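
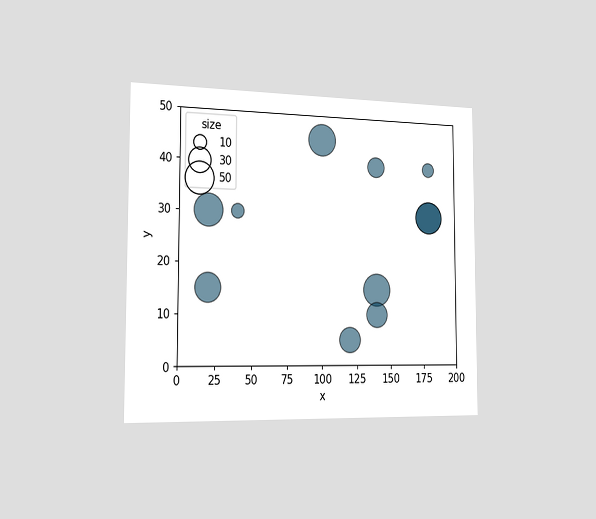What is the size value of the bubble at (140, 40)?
20

The chart is viewed slightly from the left. Matching the bubble at (140, 40) against the size legend gives 20.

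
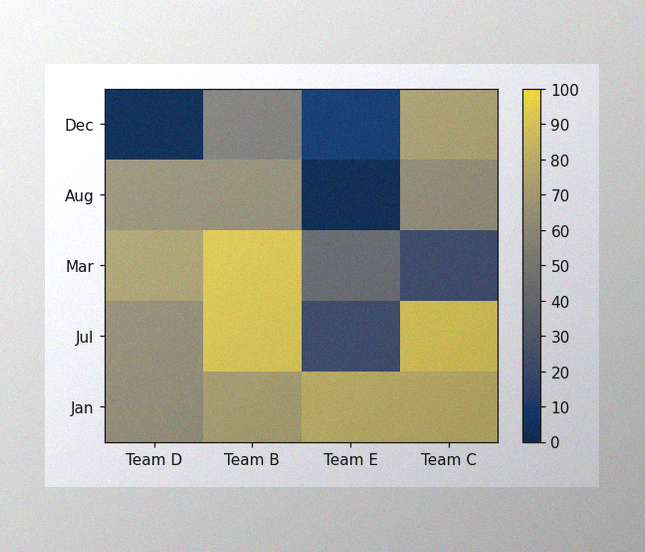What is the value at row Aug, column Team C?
60

The image has some photo noise and uneven lighting. Matching cell (Aug, Team C) against the colorbar gives 60.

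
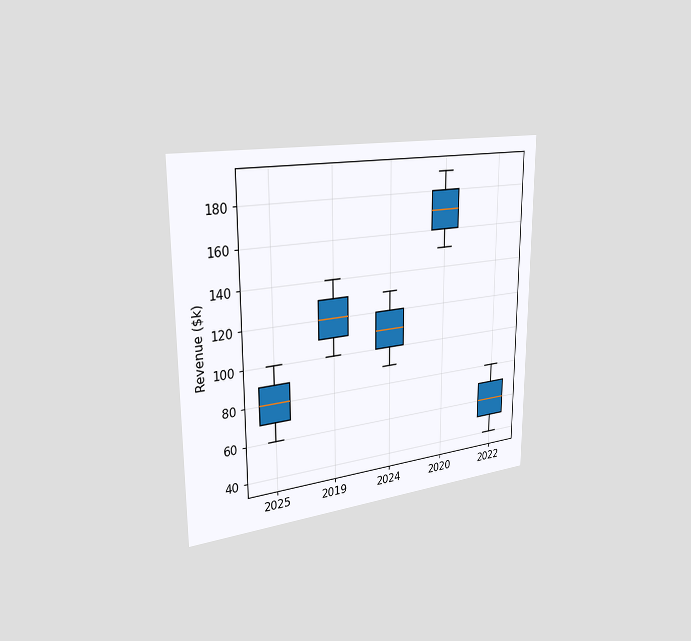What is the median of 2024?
The chart is viewed slightly from the left. The median line in the 2024 box sits at $110k.

$110k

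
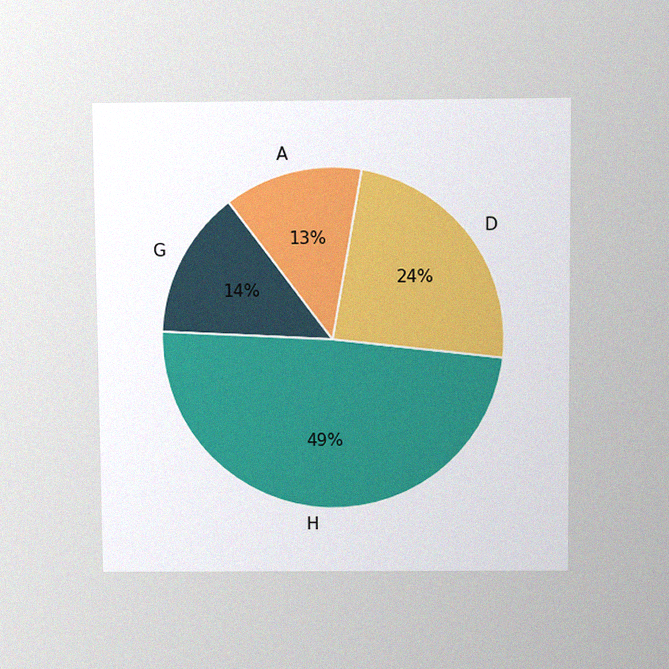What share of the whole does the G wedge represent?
The chart is viewed at a slight angle, with some photo noise. The G slice takes up 14% of the pie.

14%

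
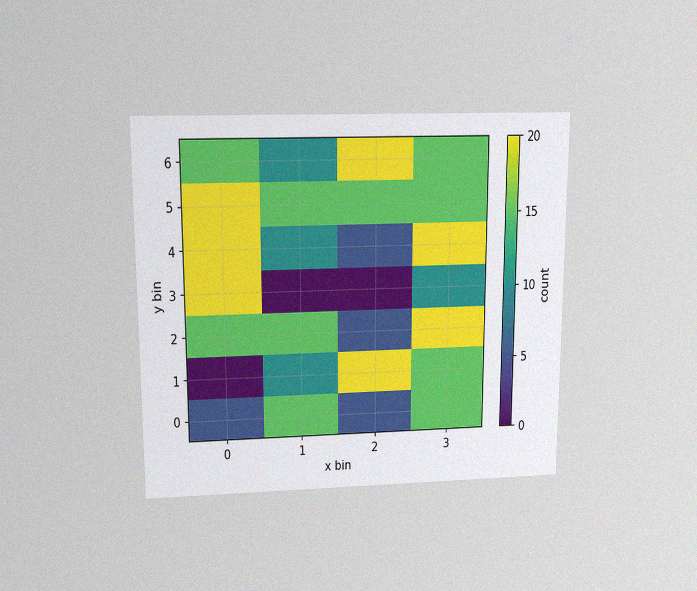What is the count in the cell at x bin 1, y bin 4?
The chart is viewed slightly from above, with some photo noise. Matching the cell (1, 4) against the colorbar gives 10.

10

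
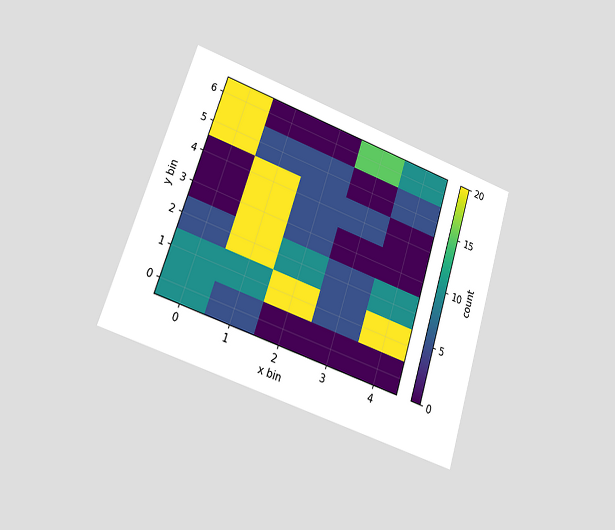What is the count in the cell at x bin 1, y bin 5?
The chart is tilted about 18° clockwise and viewed at a slight angle. Matching the cell (1, 5) against the colorbar gives 5.

5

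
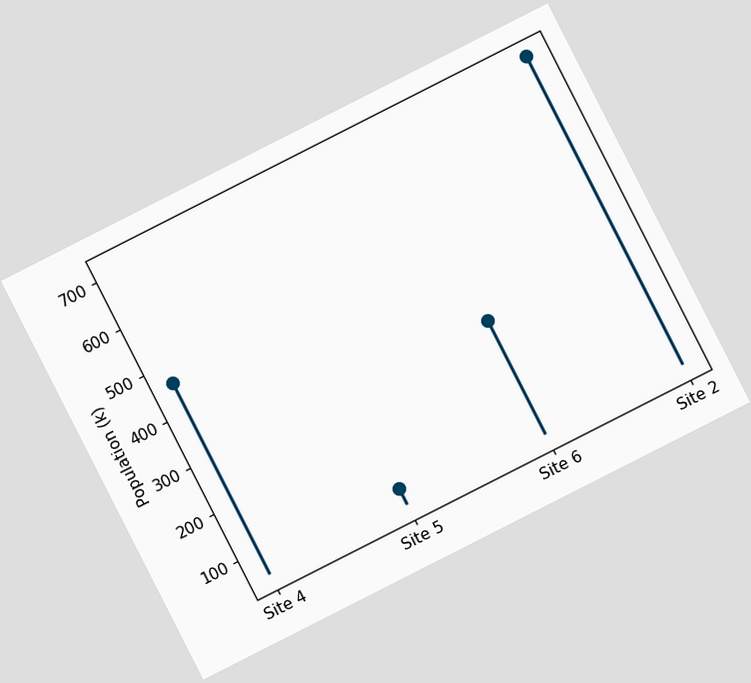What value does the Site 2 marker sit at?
The chart is tilted about 27° counter-clockwise. The Site 2 marker sits at 714k.

714k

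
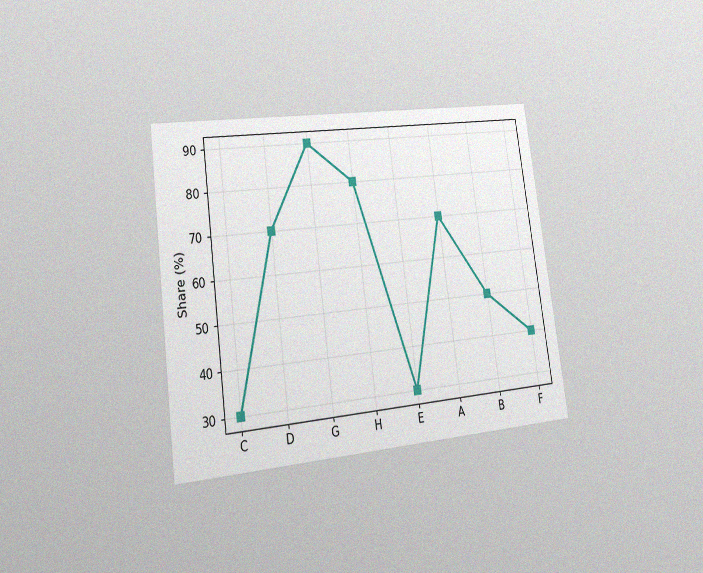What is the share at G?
90%

The chart is tilted about 8° counter-clockwise and viewed slightly from the left, with some photo noise. At G, the line is at 90%.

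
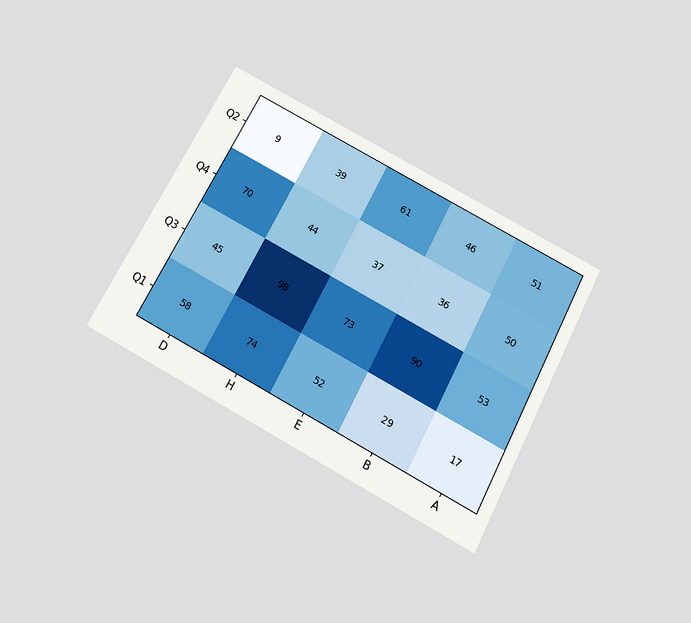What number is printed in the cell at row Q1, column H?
The chart is tilted about 28° clockwise and viewed slightly from below. The (Q1, H) cell reads 74.

74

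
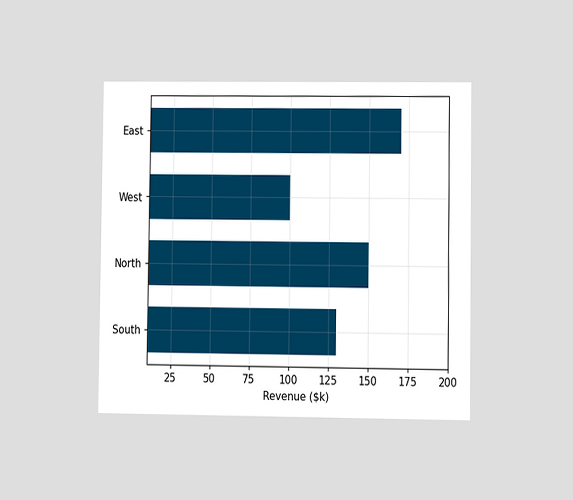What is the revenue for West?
The chart is viewed at a slight angle. Reading along the chart's x-axis, the West bar reaches $100k.

$100k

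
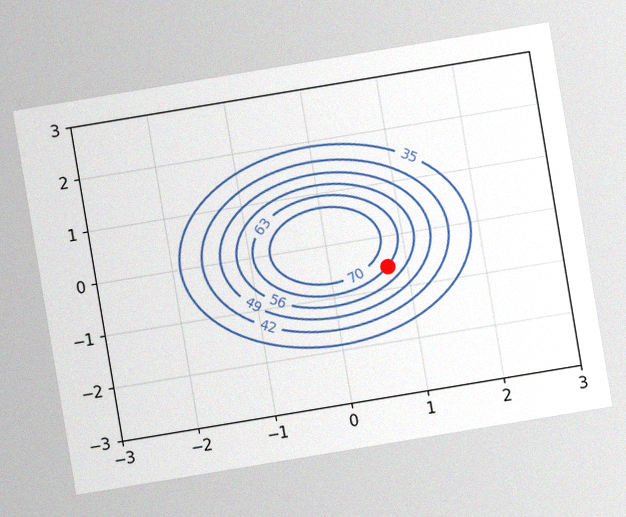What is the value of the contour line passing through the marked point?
63

The chart is tilted about 9° counter-clockwise, with some photo noise. The marked point sits on the contour labelled 63.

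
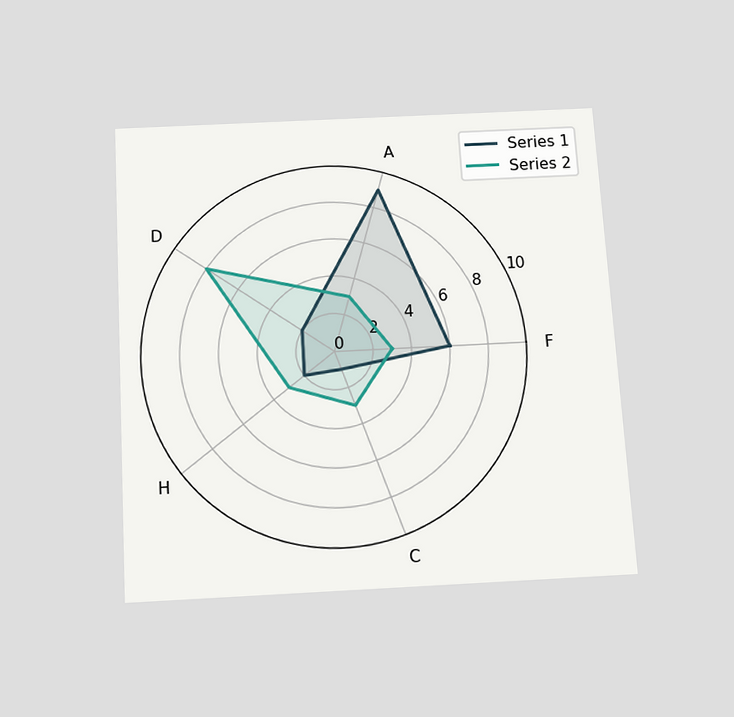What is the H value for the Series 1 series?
The chart is tilted about 3° counter-clockwise and viewed slightly from below. On the H axis, Series 1 reaches 2.

2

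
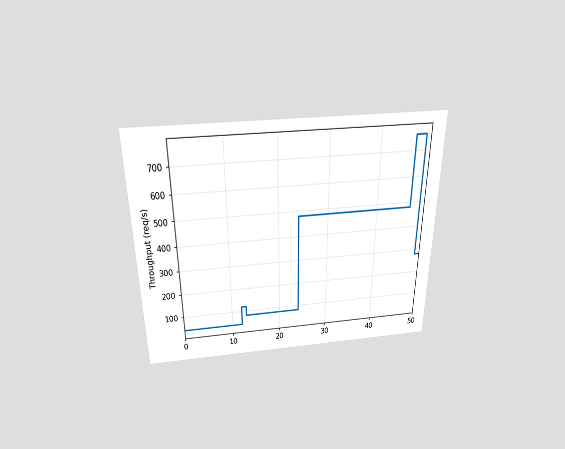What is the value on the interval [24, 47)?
480req/s

The chart is viewed slightly from above. On [24, 47) the step sits at 480req/s.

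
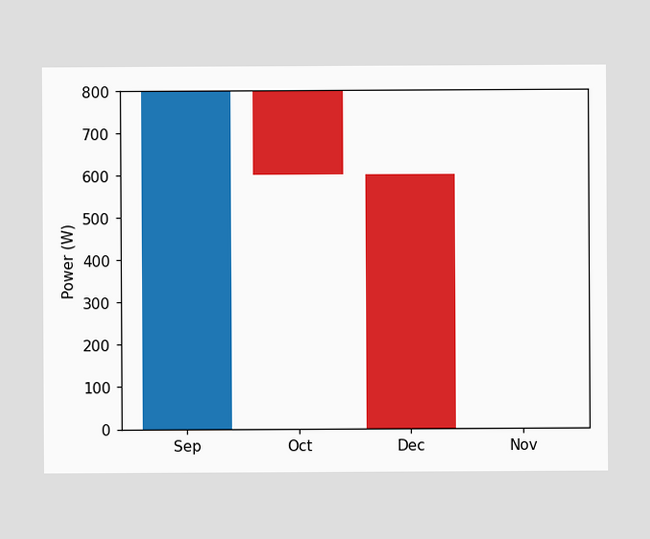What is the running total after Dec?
After Dec the running total reaches 0W.

0W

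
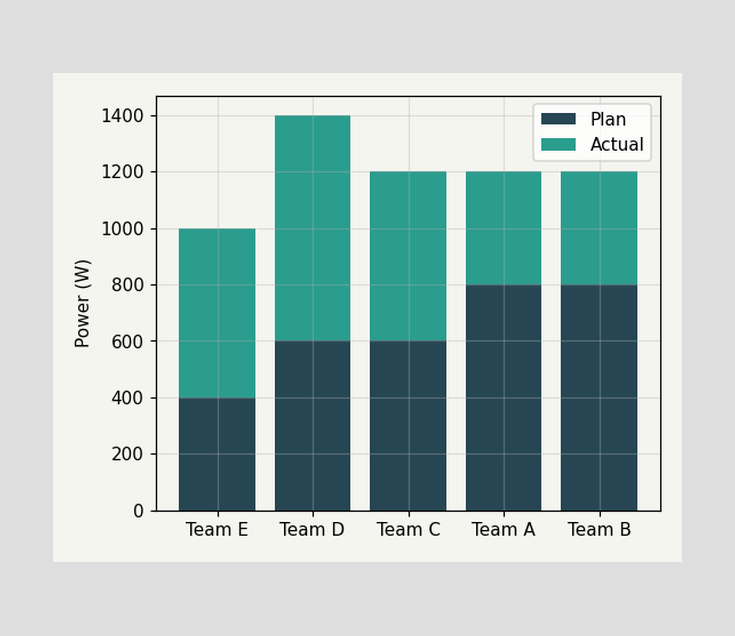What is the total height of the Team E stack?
The Team E stack's top reaches 1000W on the y-axis.

1000W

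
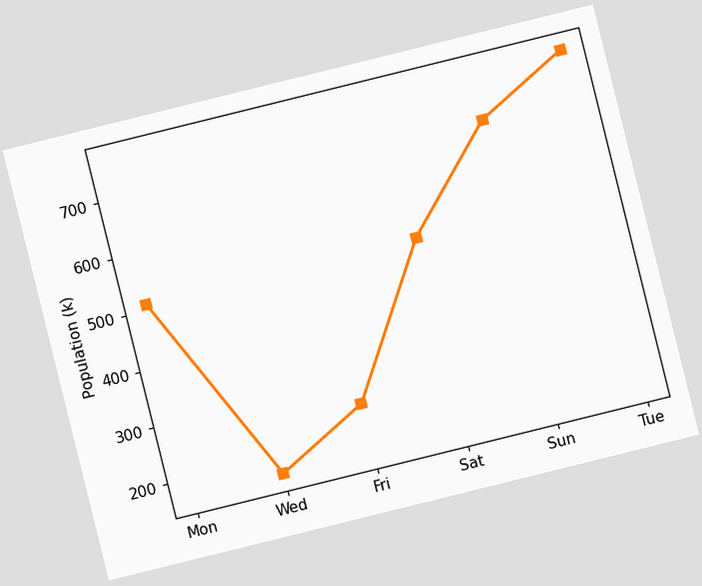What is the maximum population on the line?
765k

The chart is tilted about 14° counter-clockwise. The highest point is at Tue, and reading across to the y-axis gives 765k.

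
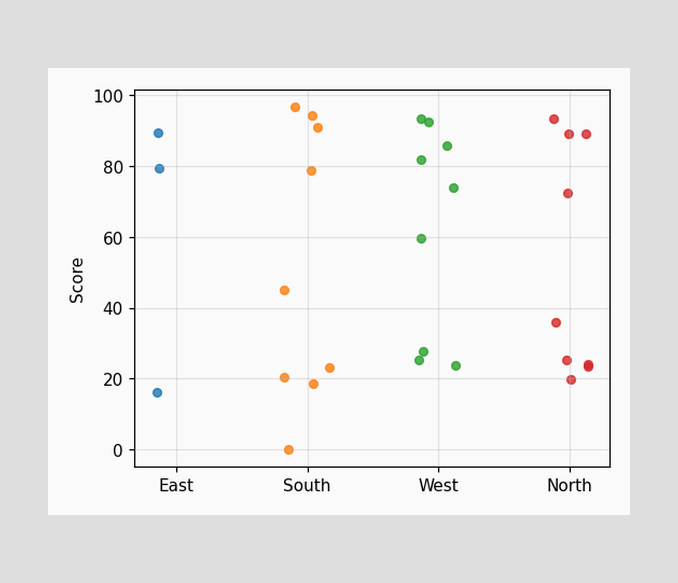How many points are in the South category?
9

Counting the markers in the South column gives 9.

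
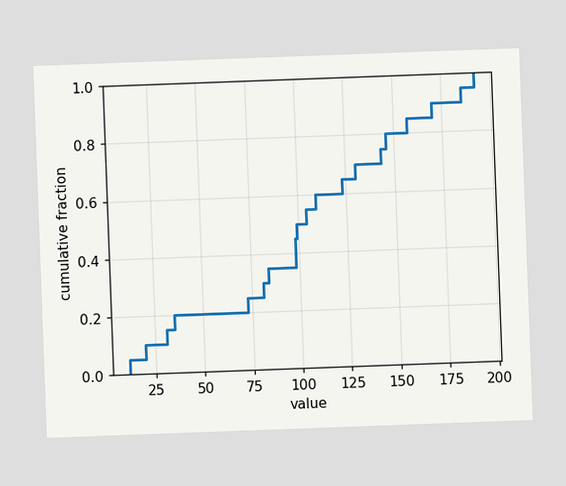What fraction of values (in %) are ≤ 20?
The chart is tilted about 2° counter-clockwise. At x=20 the ECDF step is at 10%.

10%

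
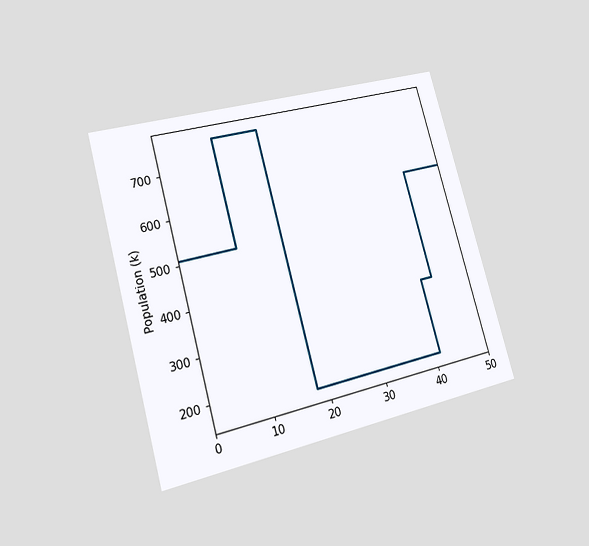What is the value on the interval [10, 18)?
The chart is tilted about 15° counter-clockwise and viewed at a slight angle. On [10, 18) the step sits at 765k.

765k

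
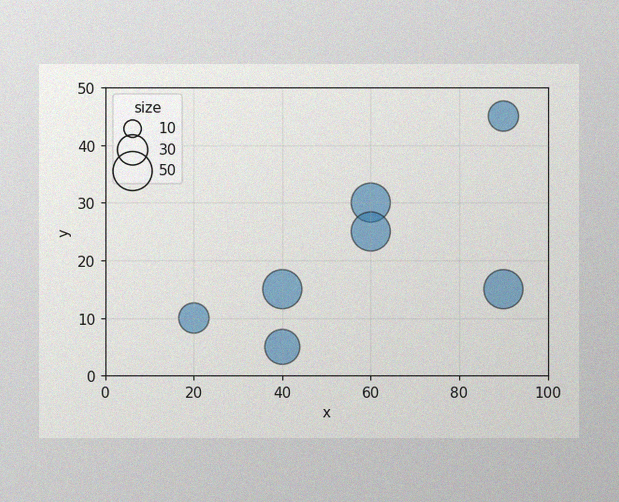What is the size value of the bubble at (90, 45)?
The image has some photo noise and uneven lighting. Matching the bubble at (90, 45) against the size legend gives 30.

30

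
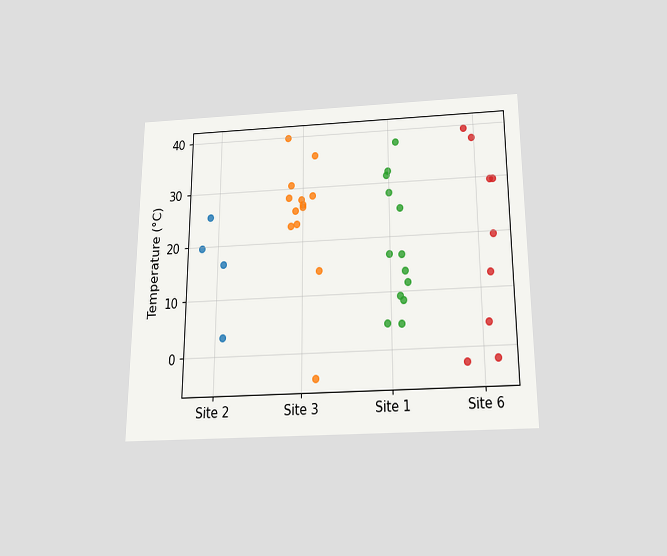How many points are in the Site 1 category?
The chart is viewed slightly from below. Counting the markers in the Site 1 column gives 13.

13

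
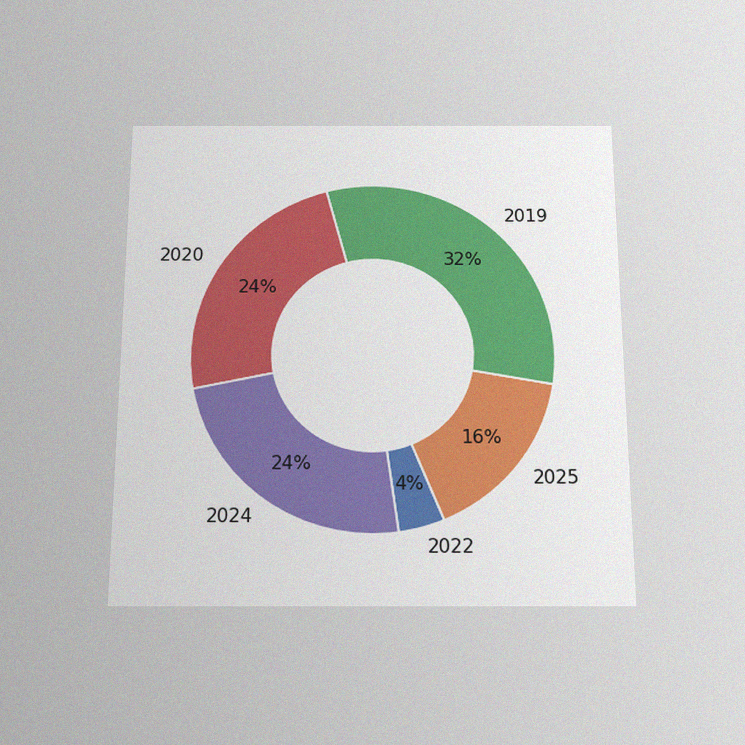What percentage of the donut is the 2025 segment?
The chart is viewed slightly from below, with some photo noise. The 2025 segment takes up 16% of the ring.

16%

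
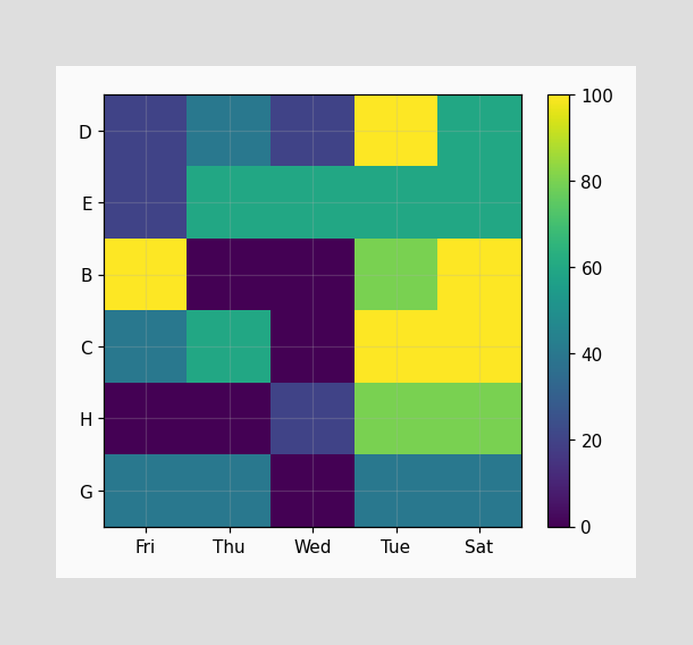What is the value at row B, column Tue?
Matching cell (B, Tue) against the colorbar gives 80.

80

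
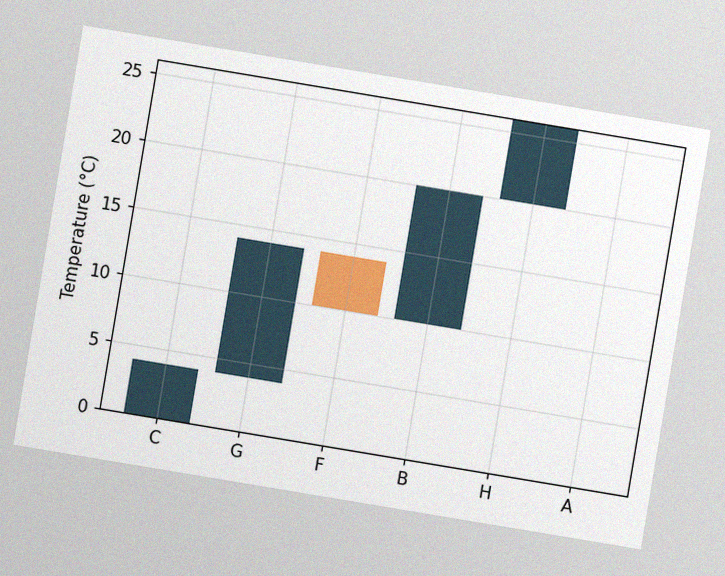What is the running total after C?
The chart is tilted about 9° clockwise, with some photo noise. After C the running total reaches 4°C.

4°C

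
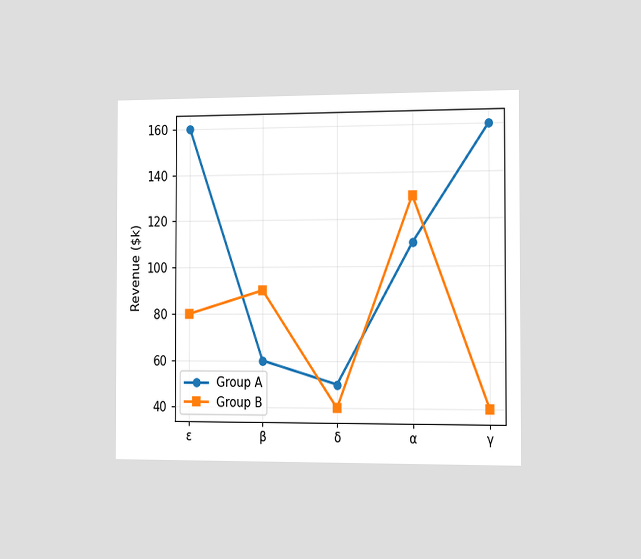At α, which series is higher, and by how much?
Group B, by $20k

The chart is viewed slightly from the right. At α, Group B sits above the other line by $20k.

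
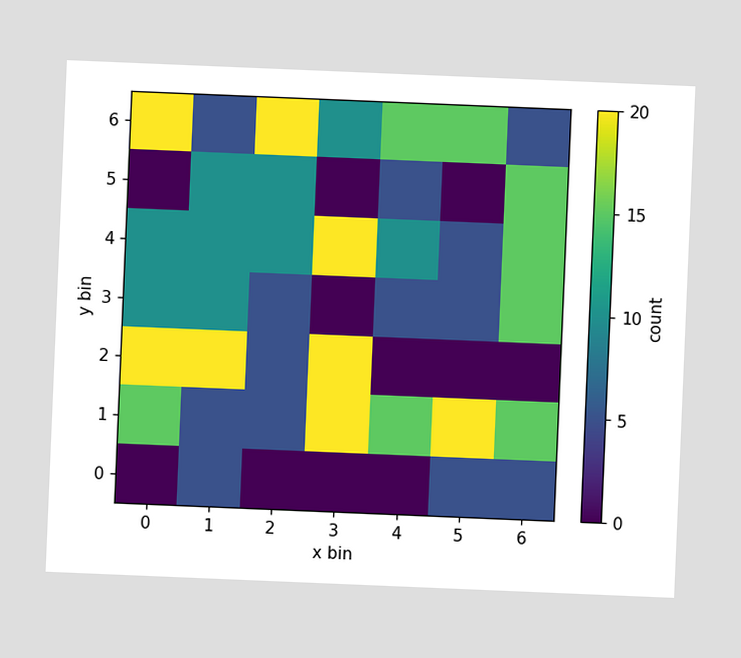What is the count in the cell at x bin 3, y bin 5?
0

The chart is tilted about 2° clockwise. Matching the cell (3, 5) against the colorbar gives 0.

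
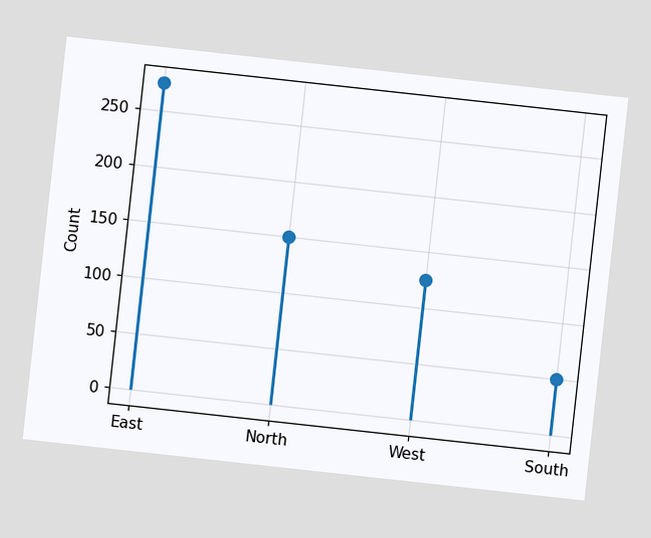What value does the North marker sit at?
The chart is tilted about 6° clockwise. The North marker sits at 150.

150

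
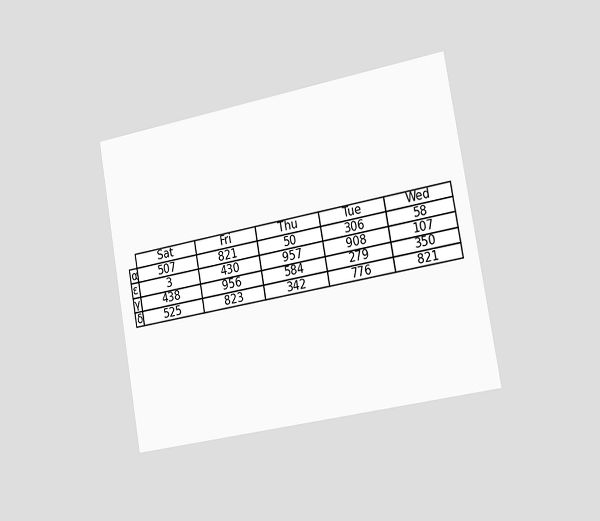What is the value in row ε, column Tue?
The chart is tilted about 10° counter-clockwise and viewed slightly from the right. The (ε, Tue) cell reads 908.

908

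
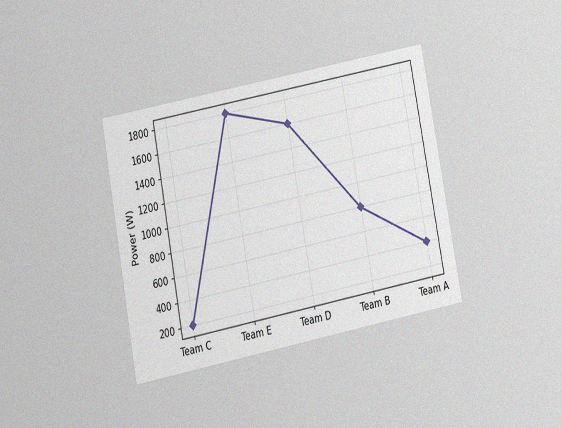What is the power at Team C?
The chart is tilted about 11° counter-clockwise and viewed slightly from below, with some photo noise. At Team C, the line is at 200W.

200W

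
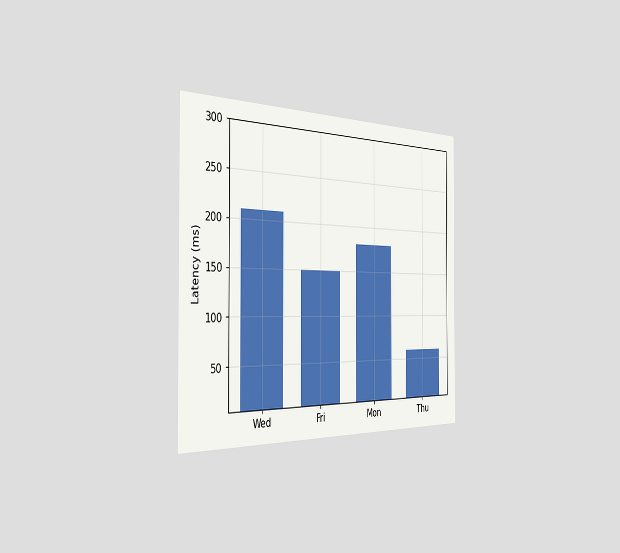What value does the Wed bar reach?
The chart is viewed slightly from the left. Reading along the chart's y-axis, the Wed bar reaches 210ms.

210ms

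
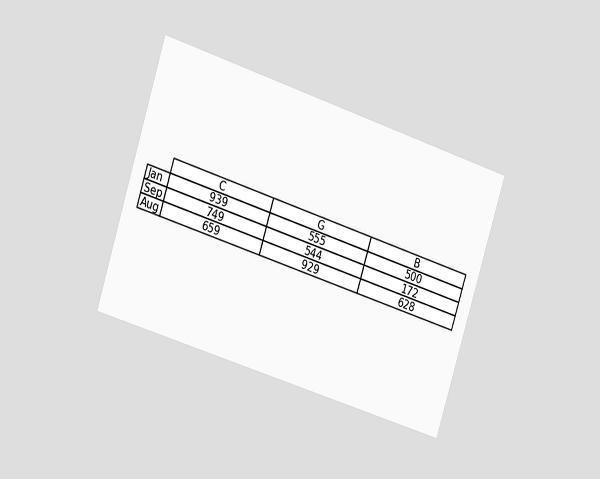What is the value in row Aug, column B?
The chart is tilted about 18° clockwise and viewed at a slight angle. The (Aug, B) cell reads 628.

628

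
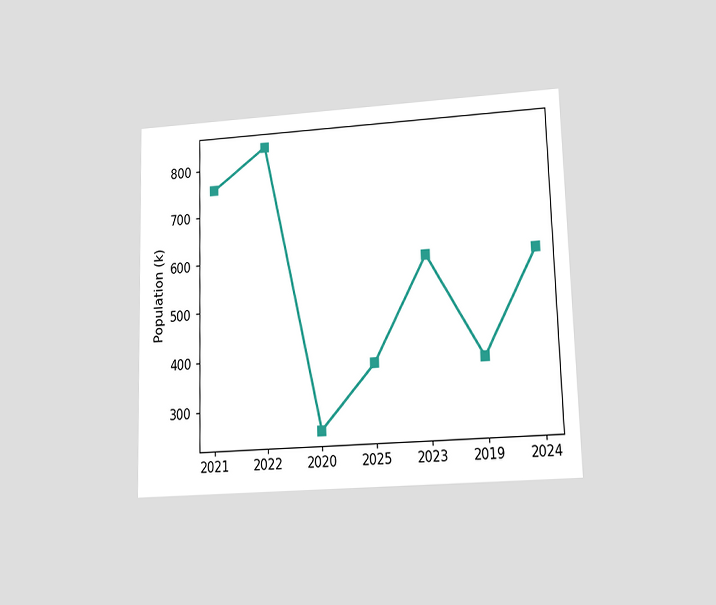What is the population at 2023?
588k

The chart is viewed at a slight angle. At 2023, the line is at 588k.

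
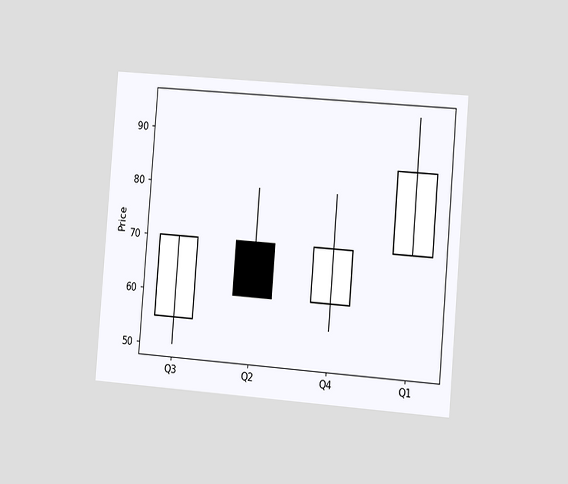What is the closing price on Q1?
The chart is tilted about 5° clockwise and viewed slightly from the right. The Q1 candle closes at 85.

85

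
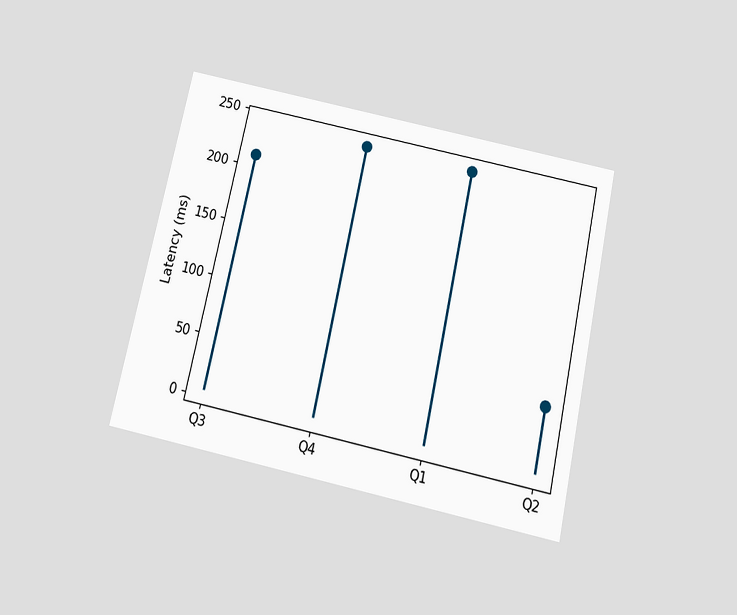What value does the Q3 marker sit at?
The chart is tilted about 12° clockwise and viewed slightly from below. The Q3 marker sits at 210ms.

210ms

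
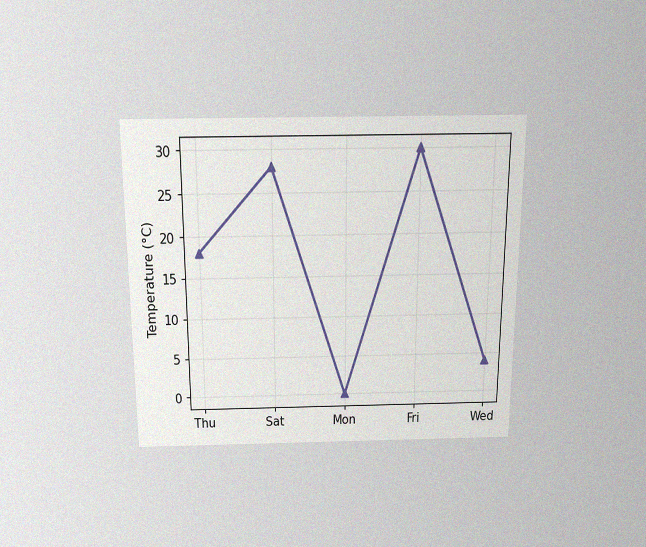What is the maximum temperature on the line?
The chart is viewed slightly from above, with some photo noise. The highest point is at Fri, and reading across to the y-axis gives 30°C.

30°C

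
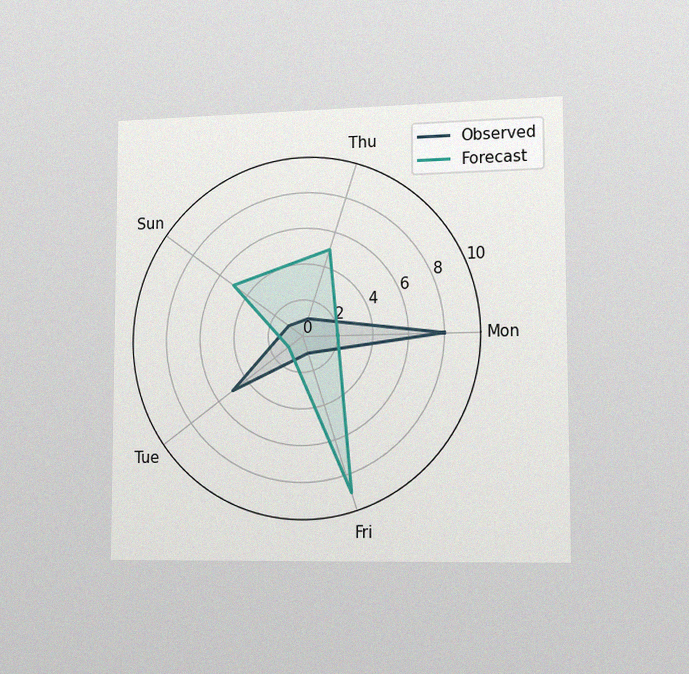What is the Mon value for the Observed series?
The chart is viewed slightly from the right, with some photo noise. On the Mon axis, Observed reaches 8.

8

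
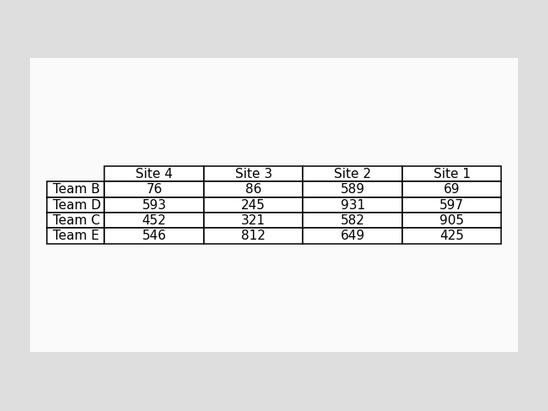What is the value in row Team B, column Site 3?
86

The (Team B, Site 3) cell reads 86.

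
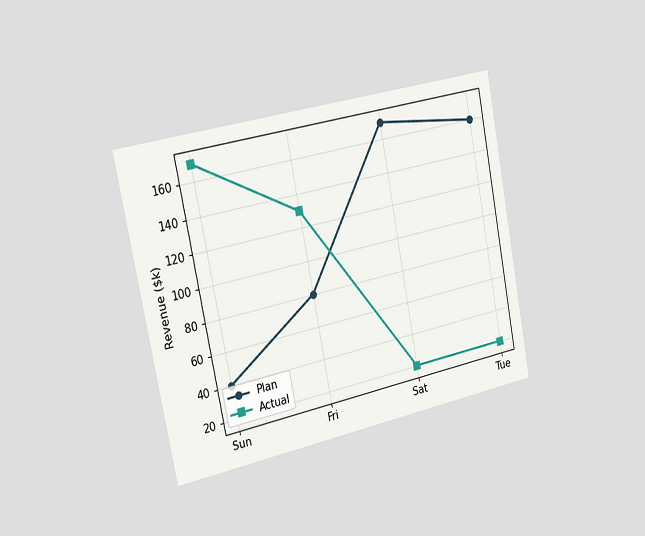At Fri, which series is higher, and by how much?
The chart is tilted about 11° counter-clockwise and viewed slightly from the left. At Fri, Actual sits above the other line by $50k.

Actual, by $50k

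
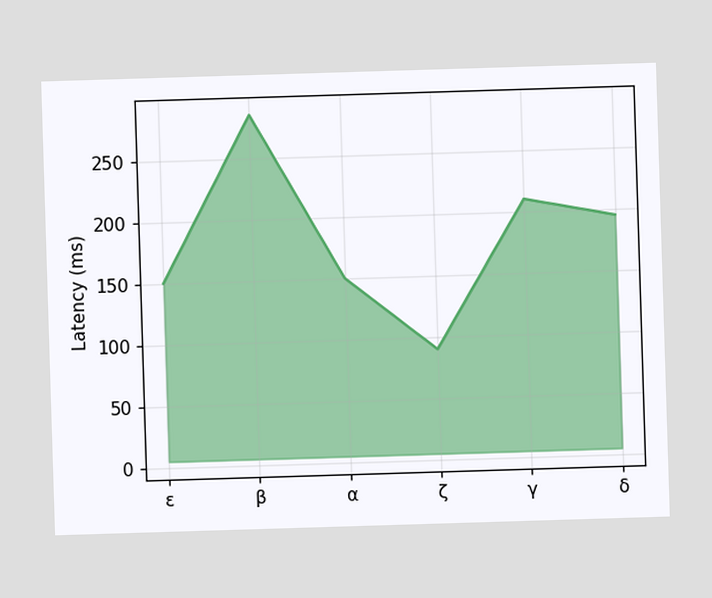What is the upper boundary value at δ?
195ms

At δ the upper boundary is at 195ms.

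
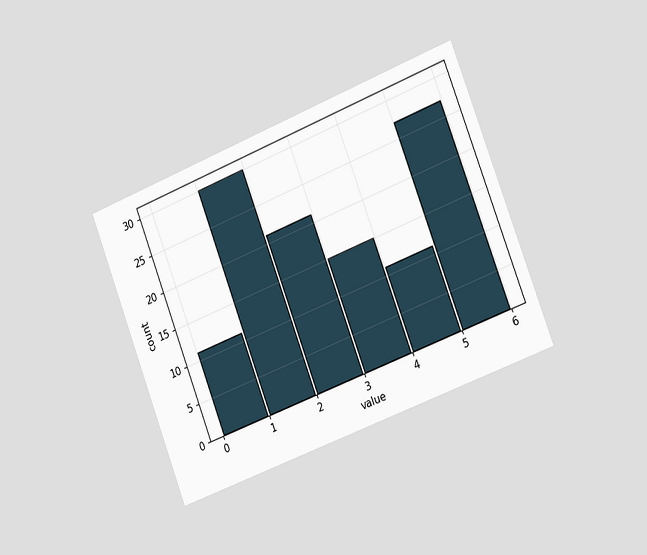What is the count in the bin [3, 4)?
15

The chart is tilted about 21° counter-clockwise and viewed slightly from the right. The [3, 4) bin has height 15.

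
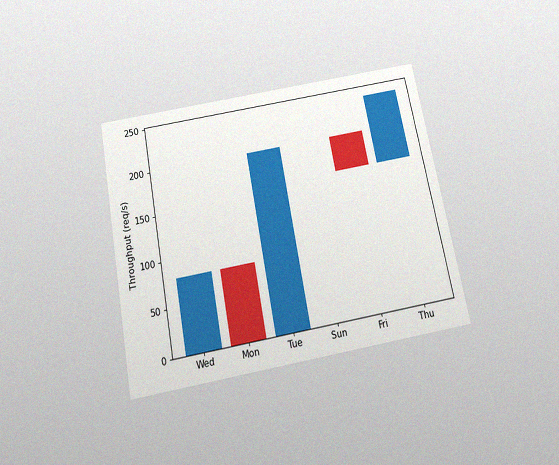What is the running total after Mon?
The chart is tilted about 11° counter-clockwise and viewed slightly from below, with some photo noise. After Mon the running total reaches 0req/s.

0req/s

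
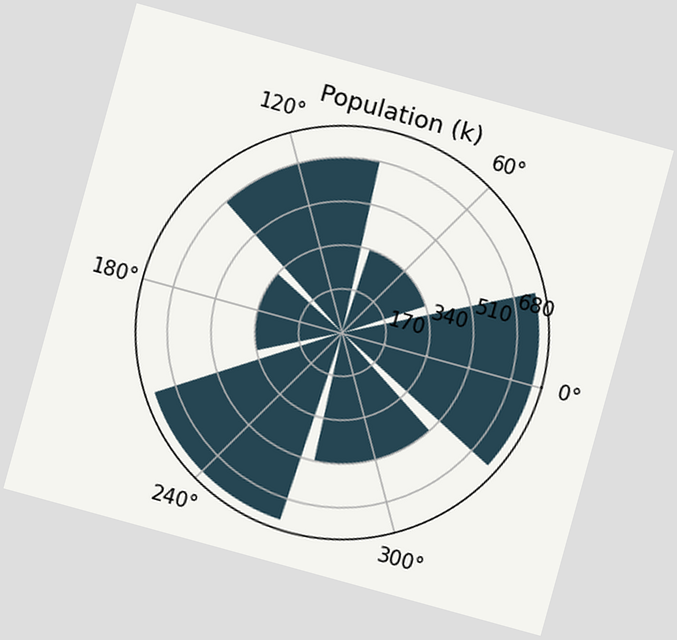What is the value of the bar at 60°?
340k

The chart is tilted about 15° clockwise. The bar at 60° reaches 340k on the radial axis.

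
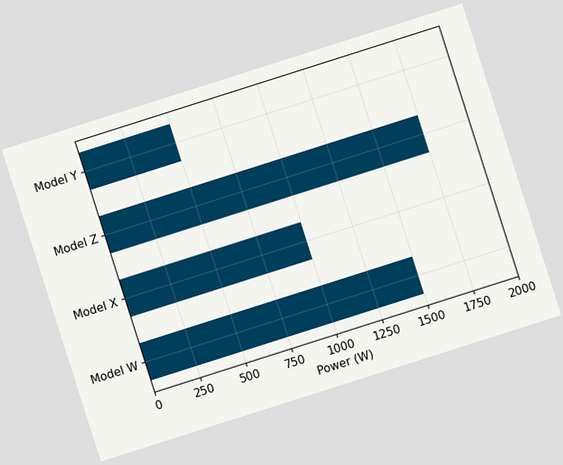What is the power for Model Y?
The chart is tilted about 18° counter-clockwise. Reading along the chart's x-axis, the Model Y bar reaches 500W.

500W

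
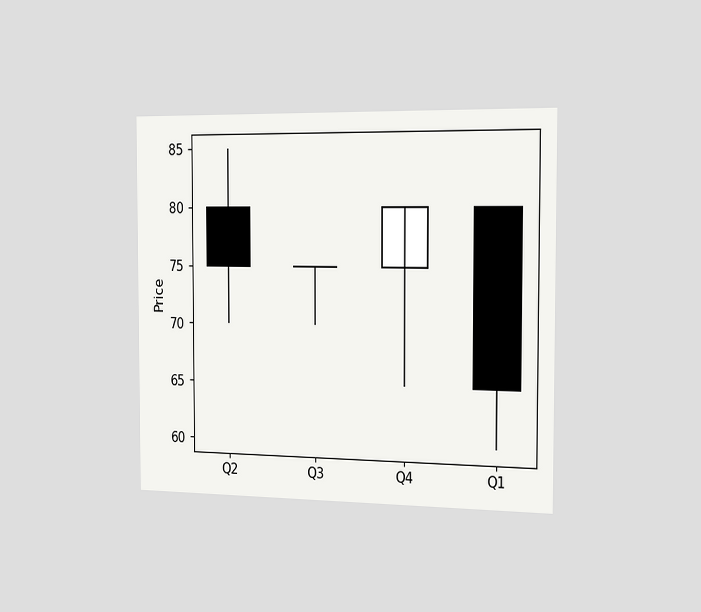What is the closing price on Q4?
The chart is viewed slightly from the right. The Q4 candle closes at 80.

80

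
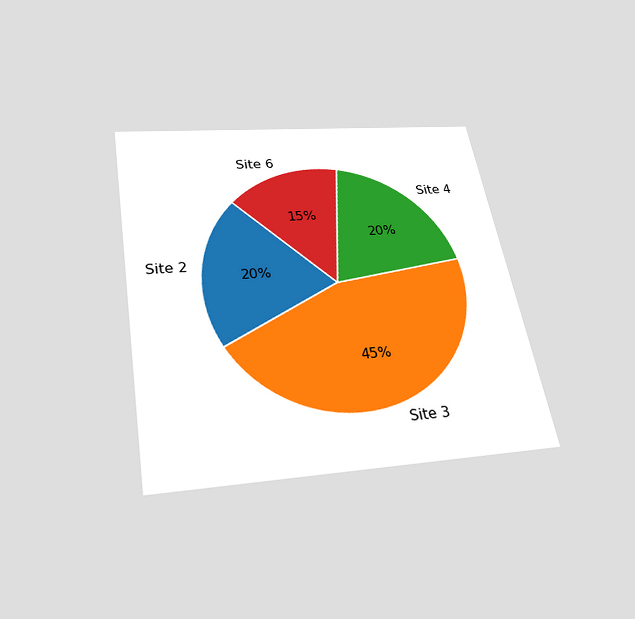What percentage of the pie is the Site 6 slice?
15%

The chart is tilted about 10° counter-clockwise and viewed slightly from below. The Site 6 slice takes up 15% of the pie.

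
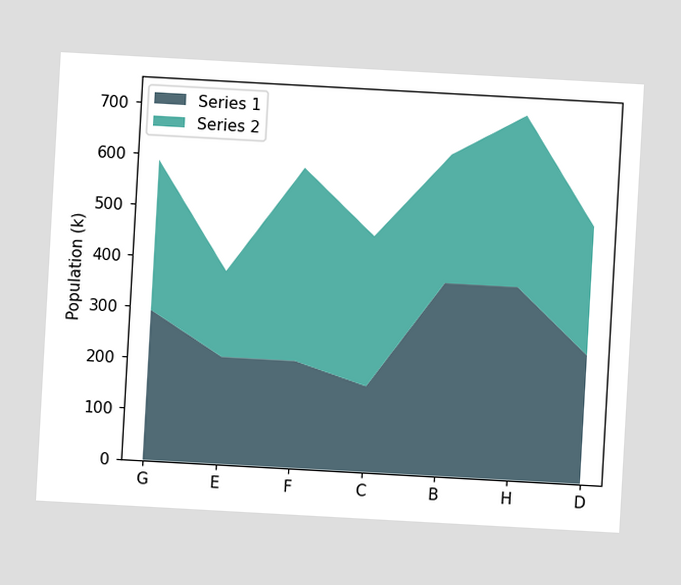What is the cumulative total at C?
462k

The chart is tilted about 3° clockwise. The stacked total at C reaches 462k.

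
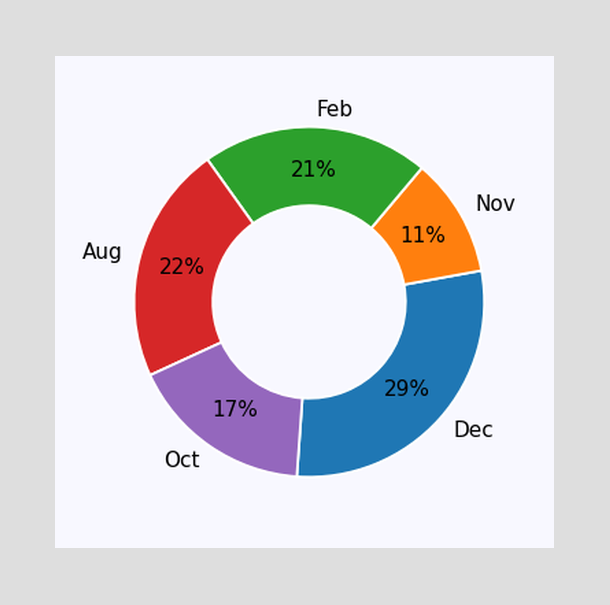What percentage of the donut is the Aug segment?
22%

The Aug segment takes up 22% of the ring.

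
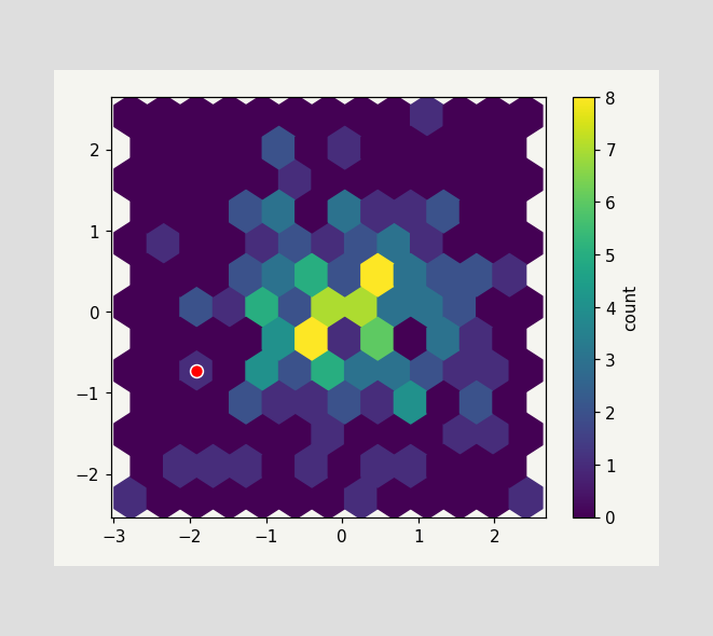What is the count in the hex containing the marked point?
The marked hex reads 1 on the colorbar.

1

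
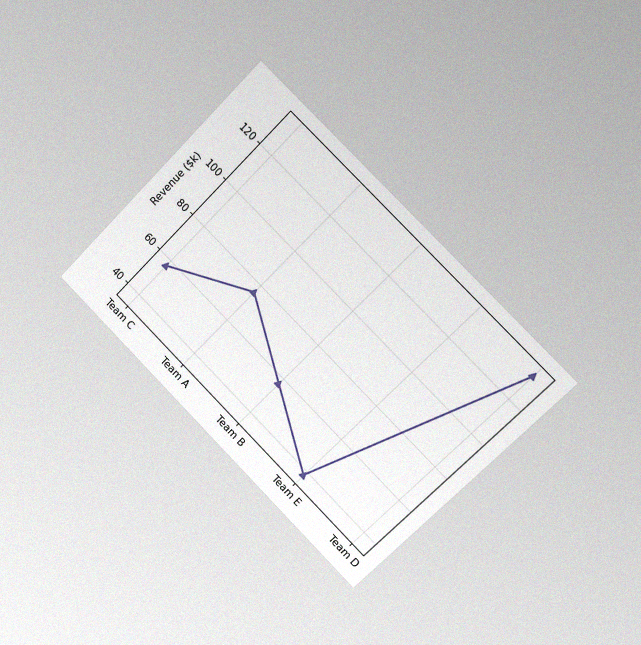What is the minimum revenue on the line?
$38k

The chart is tilted about 45° clockwise and viewed slightly from the right, with some photo noise. The lowest point is at Team E, and reading across to the y-axis gives $38k.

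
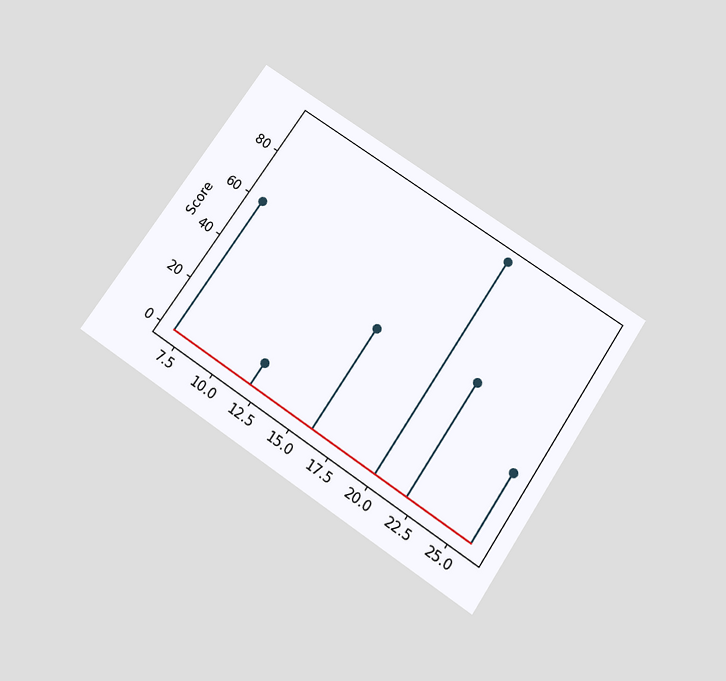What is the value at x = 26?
30

The chart is tilted about 34° clockwise and viewed slightly from below. The stem at x=26 reaches 30.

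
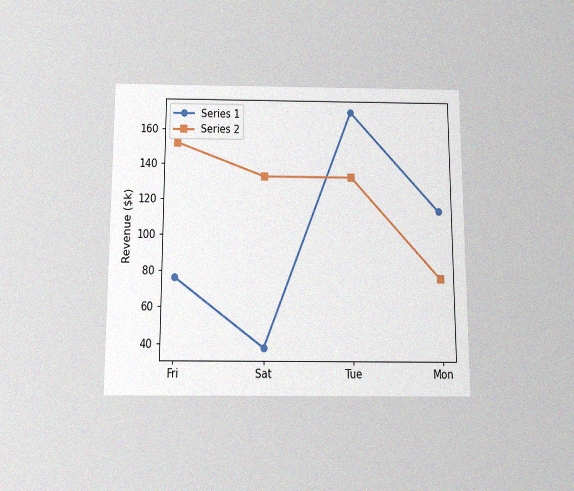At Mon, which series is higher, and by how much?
Series 1, by $38k

The chart is viewed slightly from below, with some photo noise. At Mon, Series 1 sits above the other line by $38k.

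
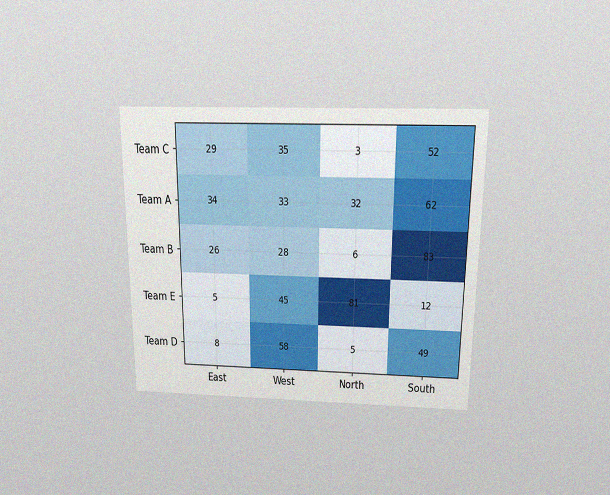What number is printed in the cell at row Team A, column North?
32

The chart is viewed slightly from above, with some photo noise. The (Team A, North) cell reads 32.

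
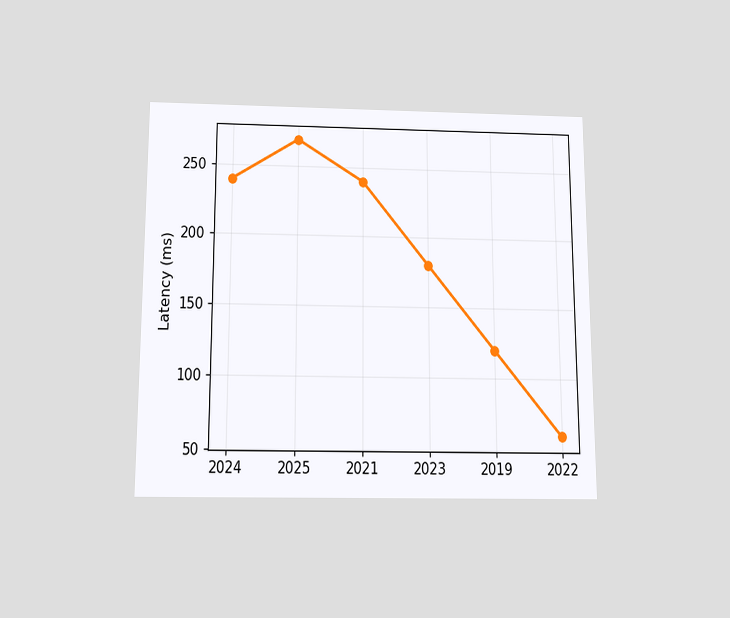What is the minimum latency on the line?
60ms

The chart is viewed slightly from below. The lowest point is at 2022, and reading across to the y-axis gives 60ms.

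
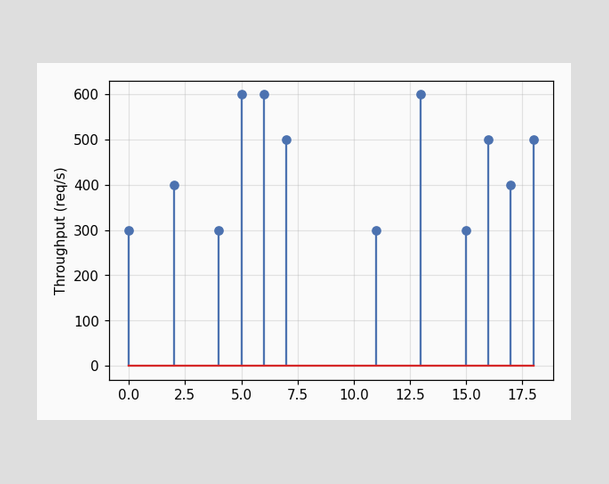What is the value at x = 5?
The stem at x=5 reaches 600req/s.

600req/s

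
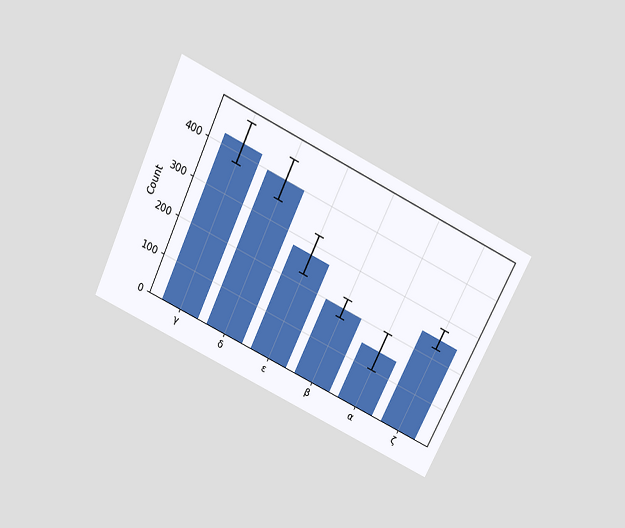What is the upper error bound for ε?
The chart is tilted about 26° clockwise and viewed slightly from above. The ε bar's upper whisker reaches 325.

325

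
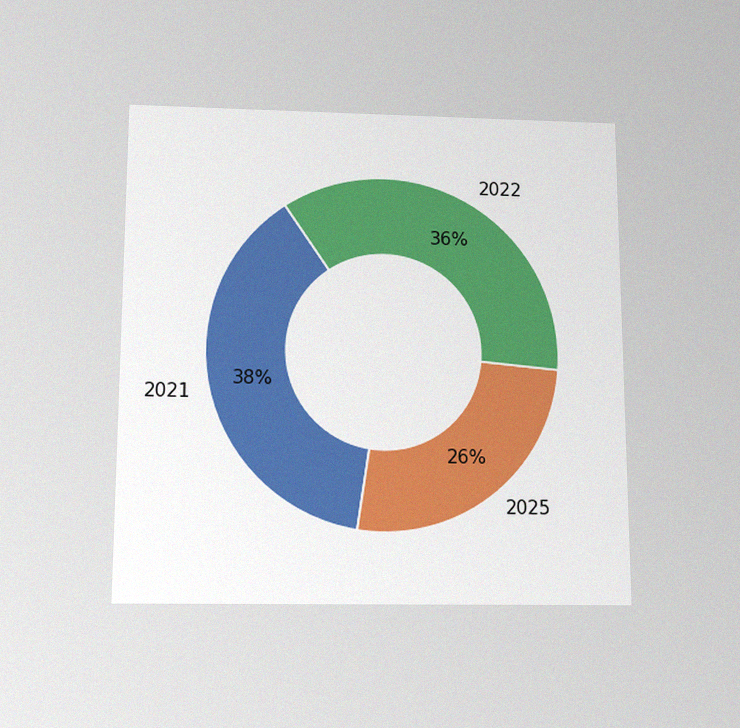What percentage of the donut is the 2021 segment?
38%

The chart is viewed slightly from below, with some photo noise. The 2021 segment takes up 38% of the ring.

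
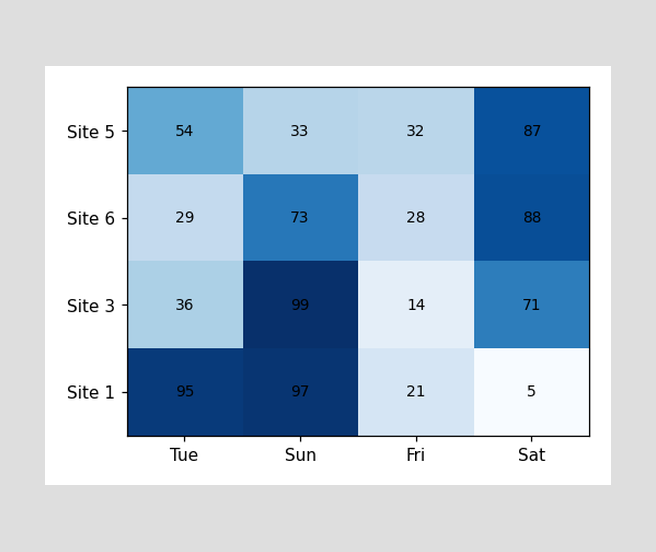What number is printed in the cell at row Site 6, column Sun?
73

The (Site 6, Sun) cell reads 73.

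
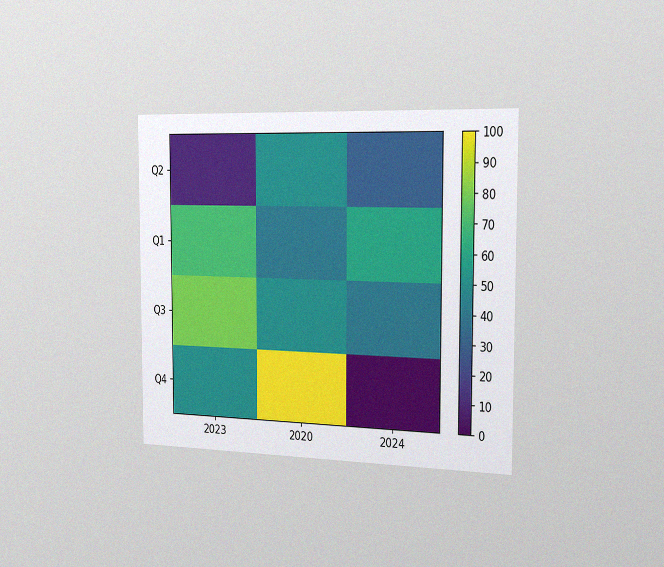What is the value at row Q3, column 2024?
The chart is viewed slightly from the right, with some photo noise. Matching cell (Q3, 2024) against the colorbar gives 40.

40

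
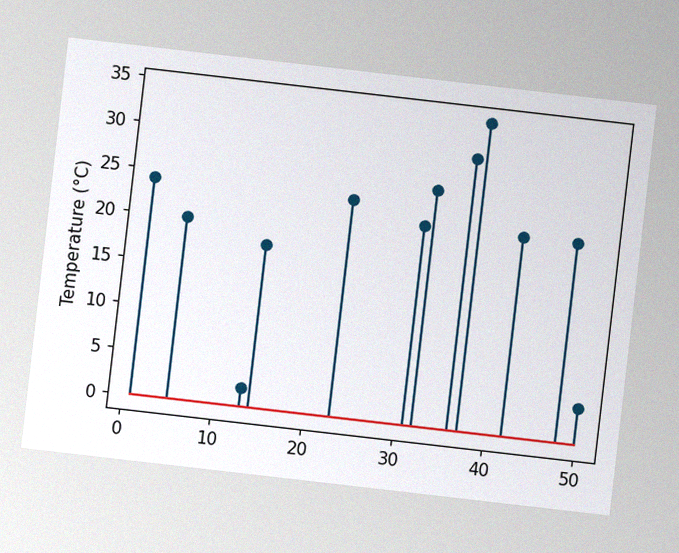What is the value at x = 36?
30°C

The chart is tilted about 7° clockwise, with some photo noise. The stem at x=36 reaches 30°C.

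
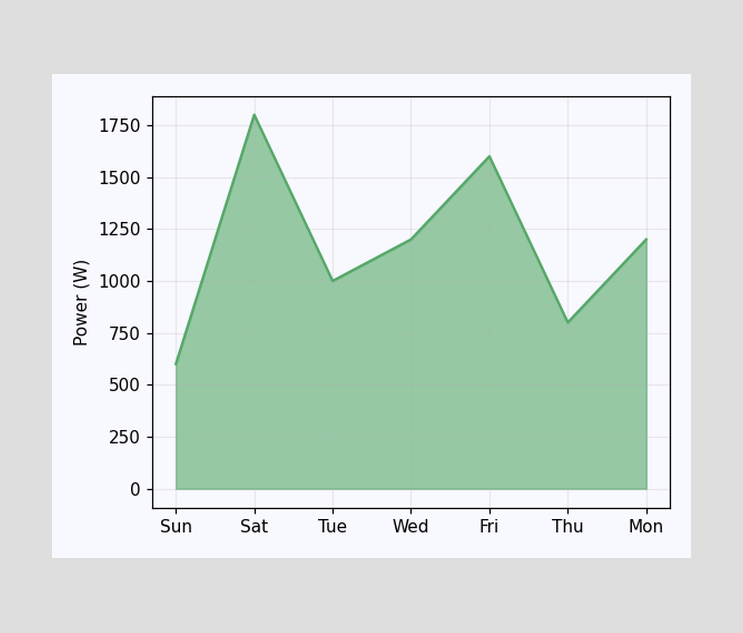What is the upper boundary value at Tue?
1000W

At Tue the upper boundary is at 1000W.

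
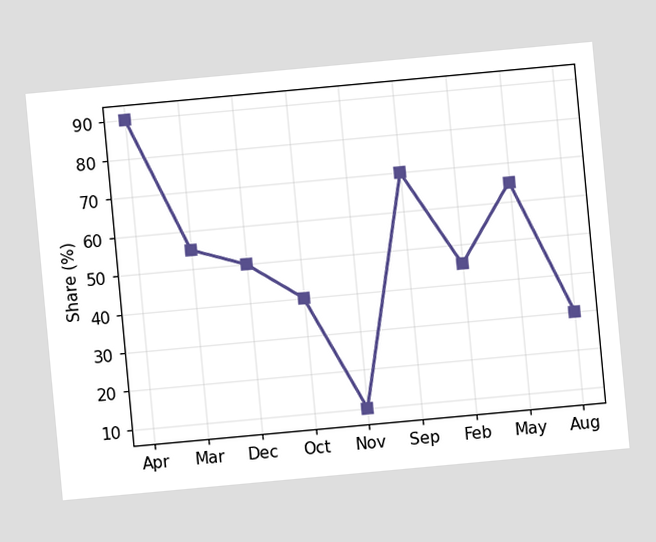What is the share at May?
The chart is tilted about 5° counter-clockwise. At May, the line is at 65%.

65%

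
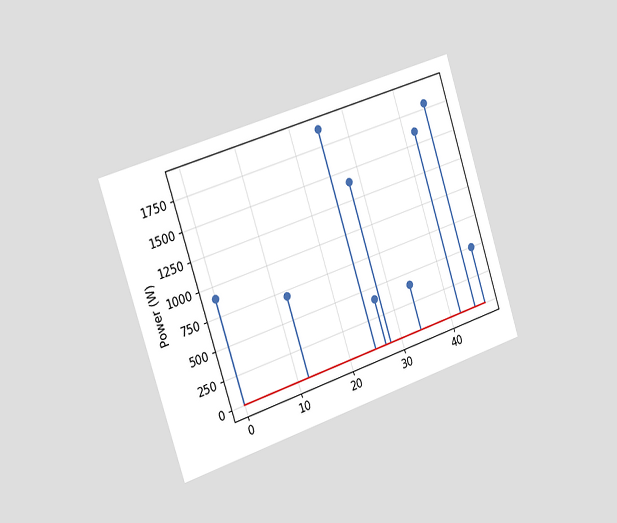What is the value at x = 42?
1600W

The chart is tilted about 18° counter-clockwise and viewed slightly from the left. The stem at x=42 reaches 1600W.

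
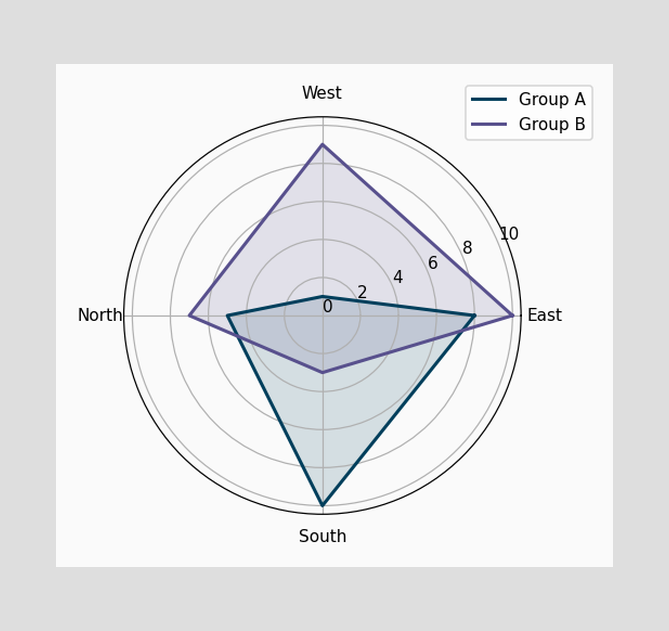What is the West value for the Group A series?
1

On the West axis, Group A reaches 1.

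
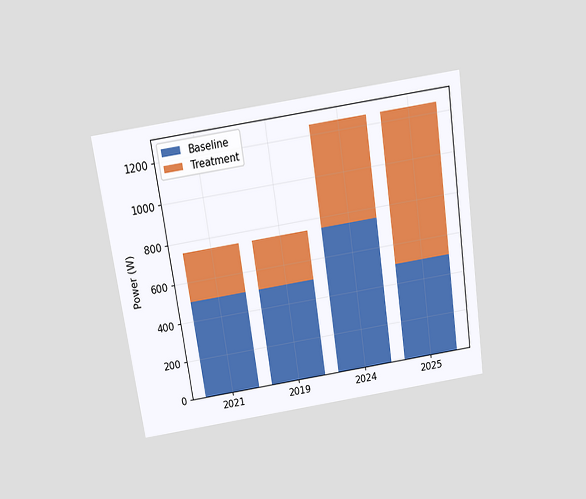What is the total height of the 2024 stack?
1250W

The chart is tilted about 8° counter-clockwise and viewed slightly from above. The 2024 stack's top reaches 1250W on the y-axis.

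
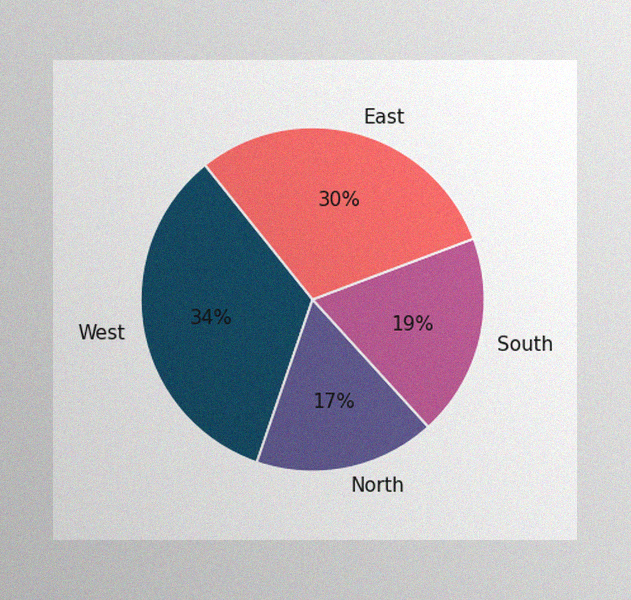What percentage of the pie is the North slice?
The image has some photo noise and uneven lighting. The North slice takes up 17% of the pie.

17%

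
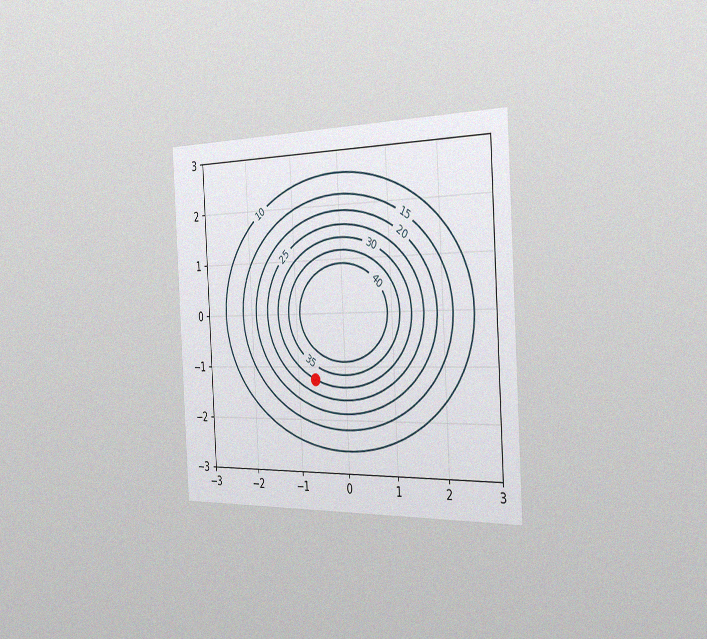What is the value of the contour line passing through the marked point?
The chart is tilted about 3° counter-clockwise and viewed slightly from the right, with some photo noise. The marked point sits on the contour labelled 30.

30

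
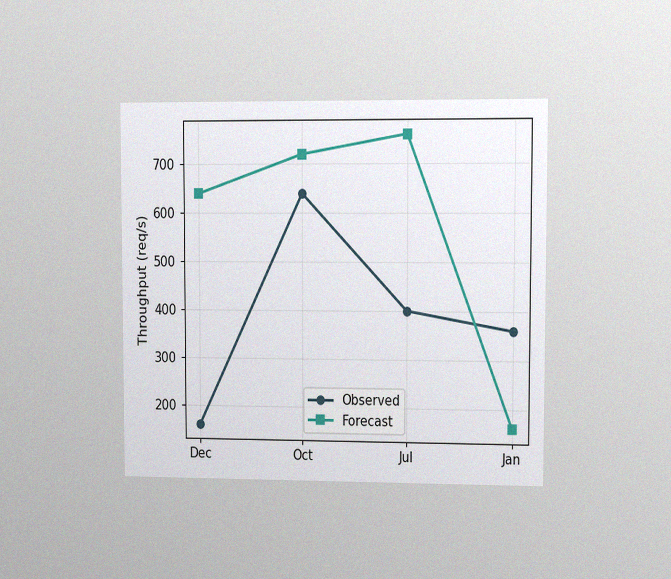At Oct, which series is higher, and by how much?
Forecast, by 80req/s

The chart is viewed at a slight angle, with some photo noise. At Oct, Forecast sits above the other line by 80req/s.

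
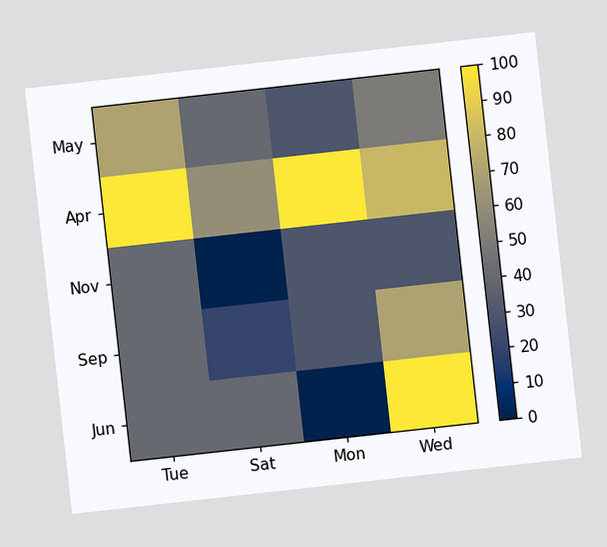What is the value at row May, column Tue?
70

The chart is tilted about 6° counter-clockwise. Matching cell (May, Tue) against the colorbar gives 70.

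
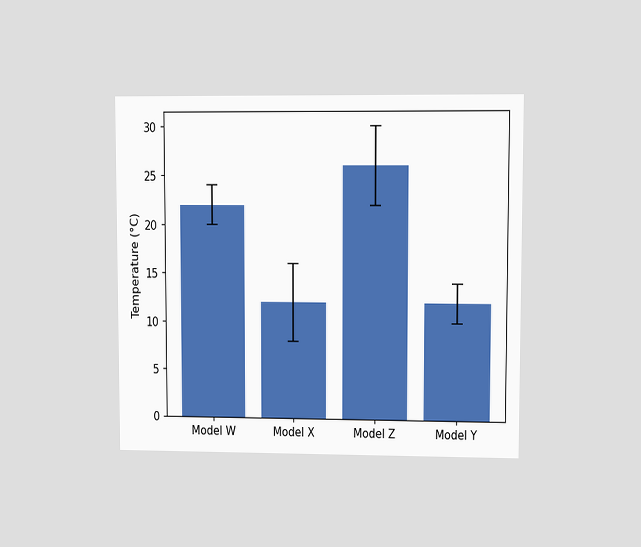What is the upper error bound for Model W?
The chart is viewed at a slight angle. The Model W bar's upper whisker reaches 24°C.

24°C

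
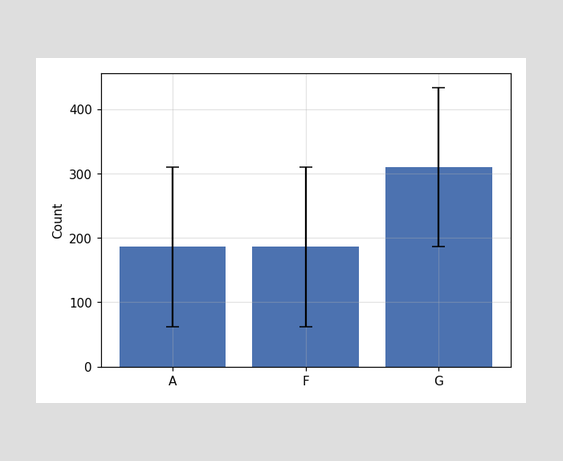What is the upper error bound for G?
The G bar's upper whisker reaches 434.

434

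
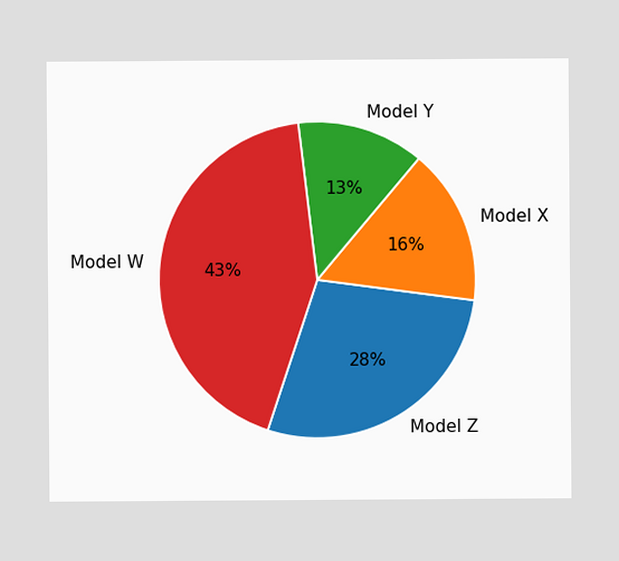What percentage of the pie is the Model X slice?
The Model X slice takes up 16% of the pie.

16%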